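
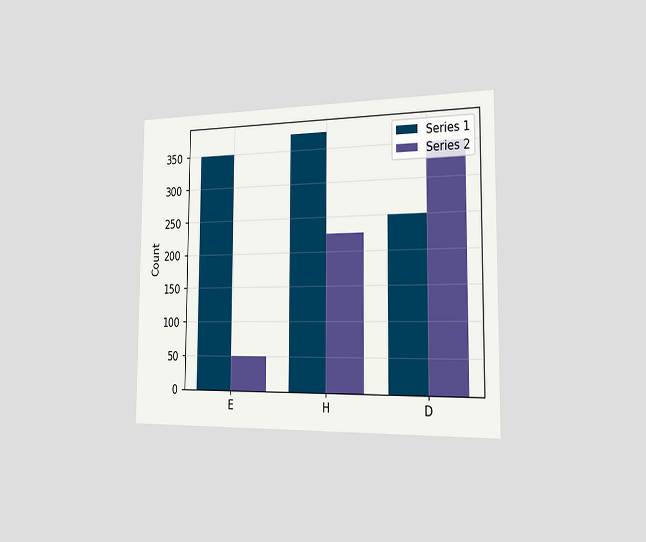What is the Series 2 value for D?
The chart is viewed slightly from the right. The Series 2 bar at D reaches 350 on the y-axis.

350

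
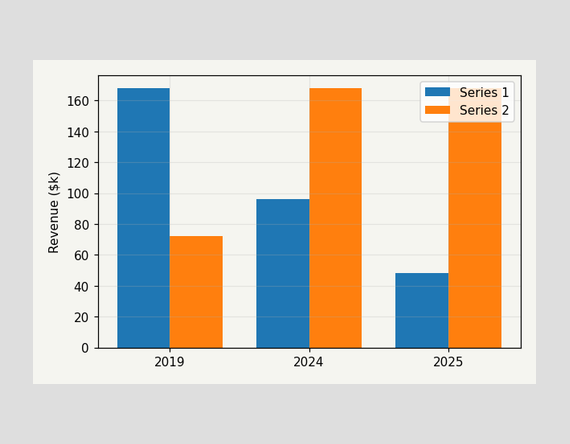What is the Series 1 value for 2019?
The Series 1 bar at 2019 reaches $168k on the y-axis.

$168k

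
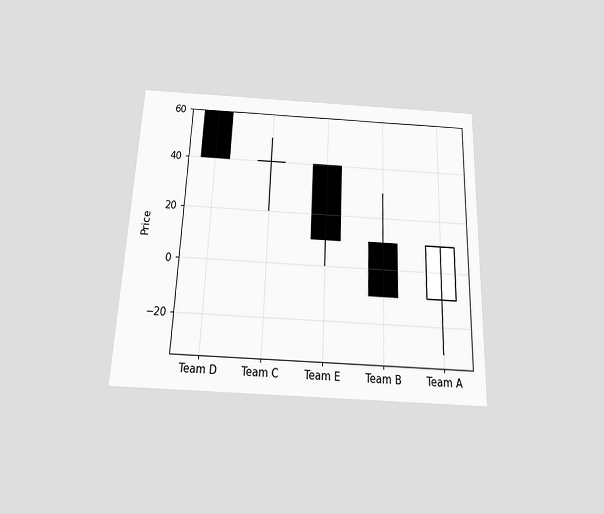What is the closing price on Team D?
The chart is tilted about 2° clockwise and viewed slightly from below. The Team D candle closes at 40.

40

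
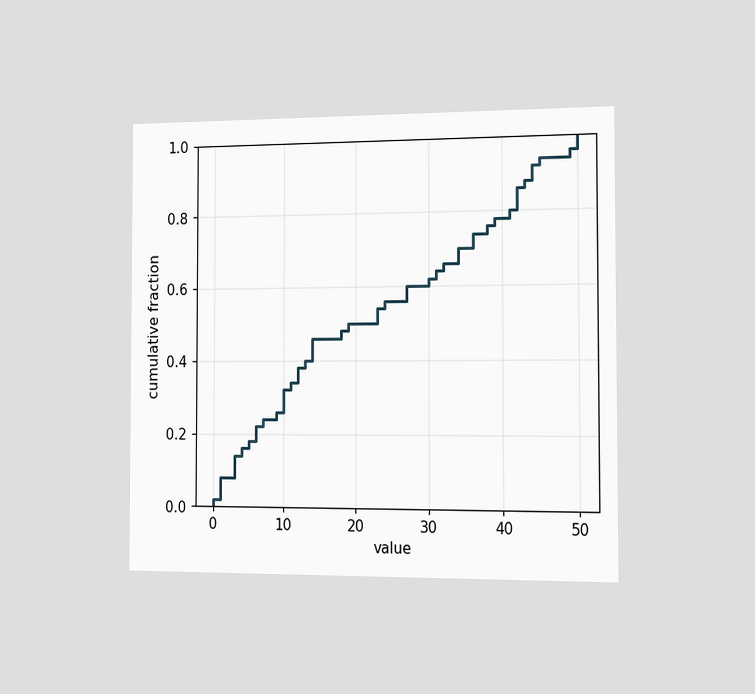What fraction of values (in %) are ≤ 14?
46%

The chart is viewed slightly from the right. At x=14 the ECDF step is at 46%.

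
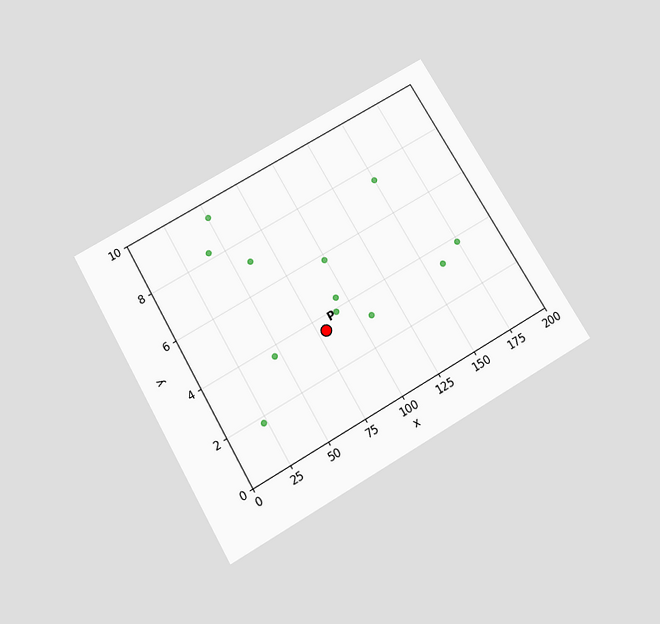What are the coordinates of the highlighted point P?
(80, 3.5)

The chart is tilted about 30° counter-clockwise and viewed slightly from below. Following the gridlines from P to each axis, P sits at (80, 3.5).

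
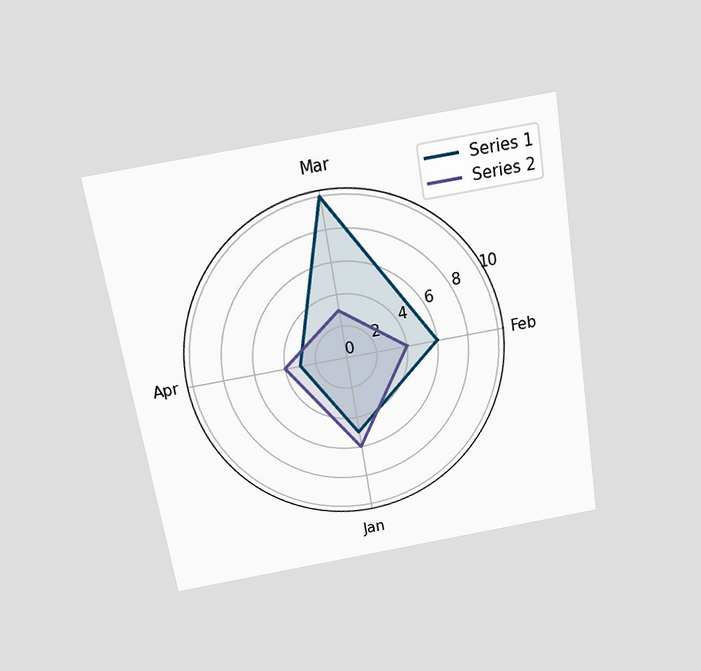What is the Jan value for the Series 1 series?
The chart is tilted about 9° counter-clockwise and viewed slightly from above. On the Jan axis, Series 1 reaches 5.

5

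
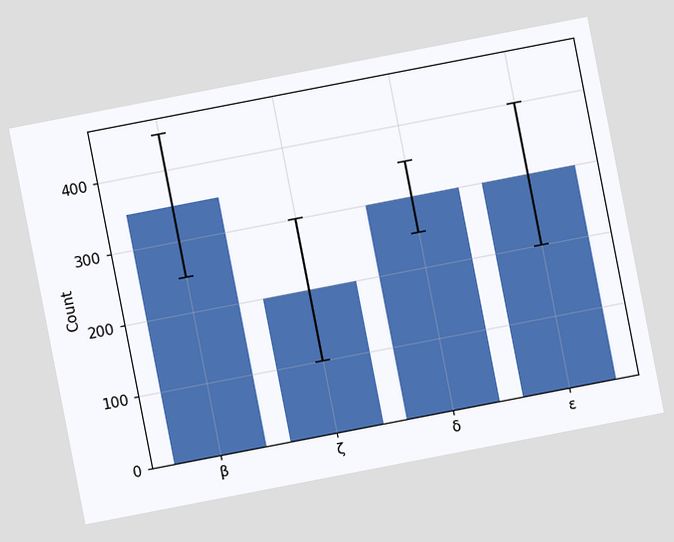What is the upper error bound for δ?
The chart is tilted about 11° counter-clockwise. The δ bar's upper whisker reaches 350.

350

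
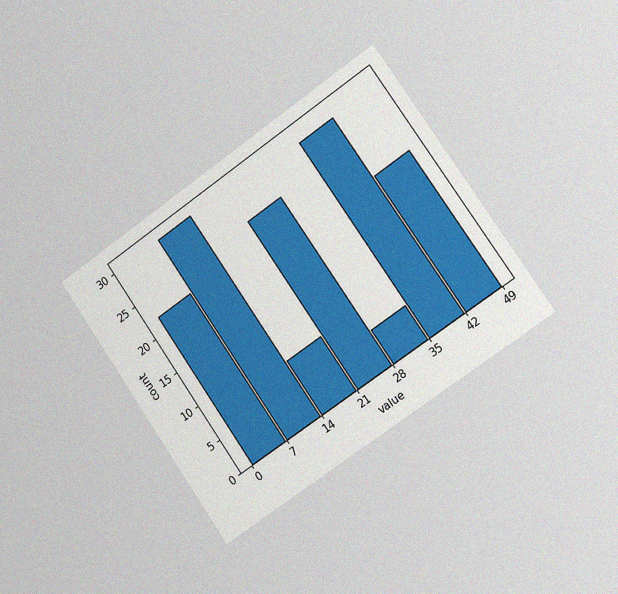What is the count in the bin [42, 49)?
20

The chart is tilted about 35° counter-clockwise and viewed slightly from the right, with some photo noise. The [42, 49) bin has height 20.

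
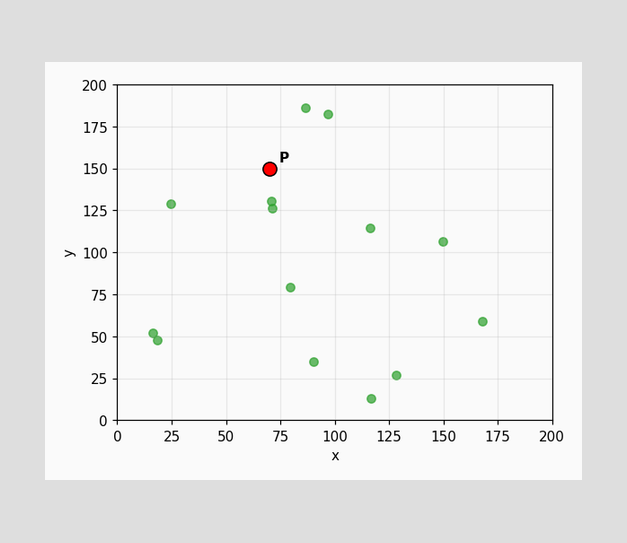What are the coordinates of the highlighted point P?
(70, 150)

Following the gridlines from P to each axis, P sits at (70, 150).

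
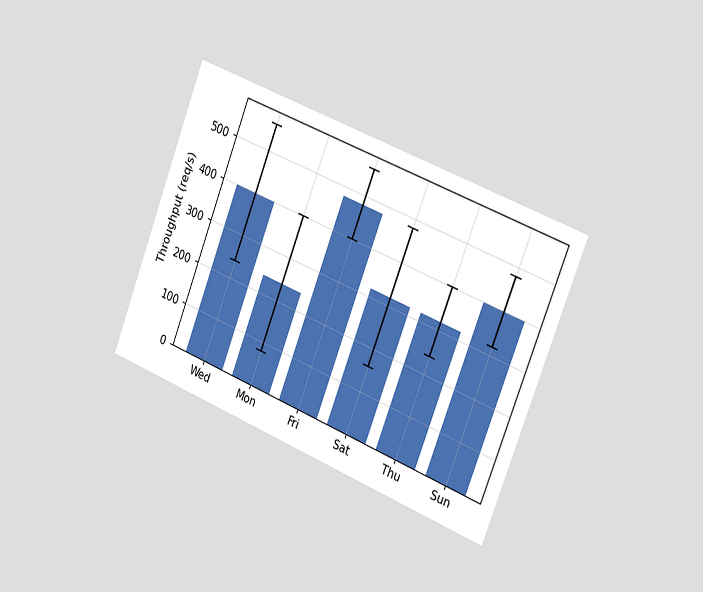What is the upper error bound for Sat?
480req/s

The chart is tilted about 21° clockwise and viewed slightly from the right. The Sat bar's upper whisker reaches 480req/s.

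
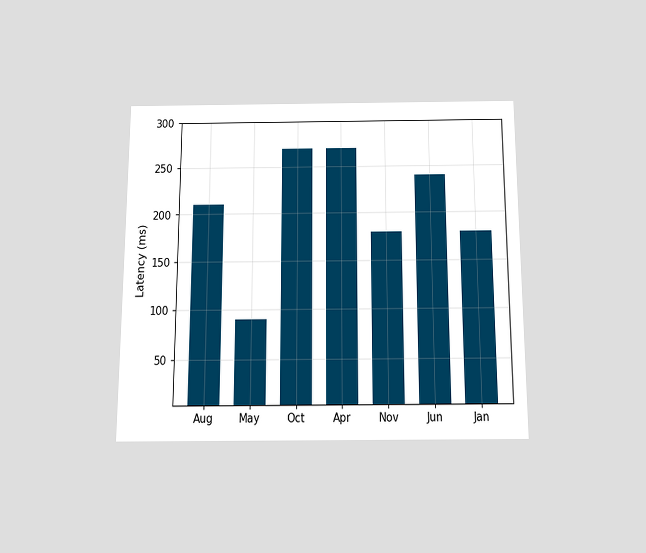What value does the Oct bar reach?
The chart is viewed slightly from below. Reading along the chart's y-axis, the Oct bar reaches 270ms.

270ms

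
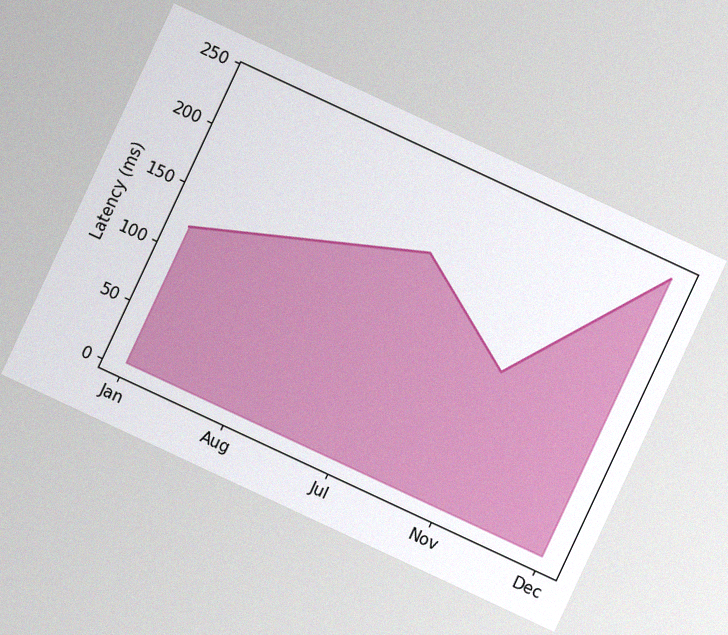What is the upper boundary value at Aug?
150ms

The chart is tilted about 25° clockwise, with some photo noise. At Aug the upper boundary is at 150ms.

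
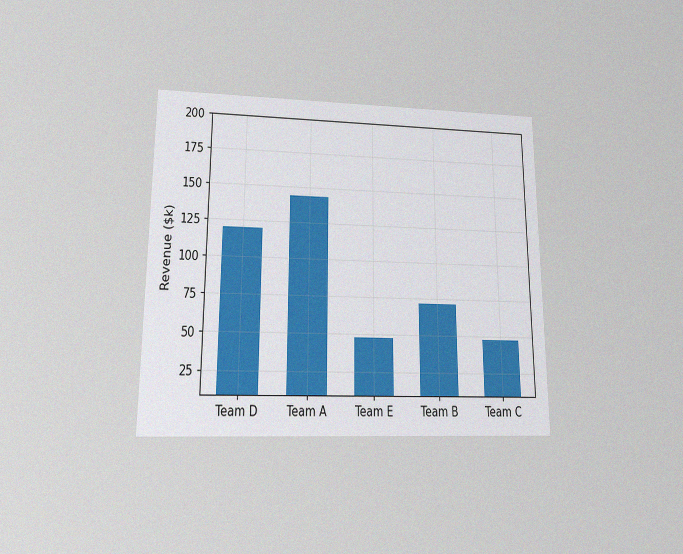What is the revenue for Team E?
The chart is viewed at a slight angle, with some photo noise. Reading along the chart's y-axis, the Team E bar reaches $48k.

$48k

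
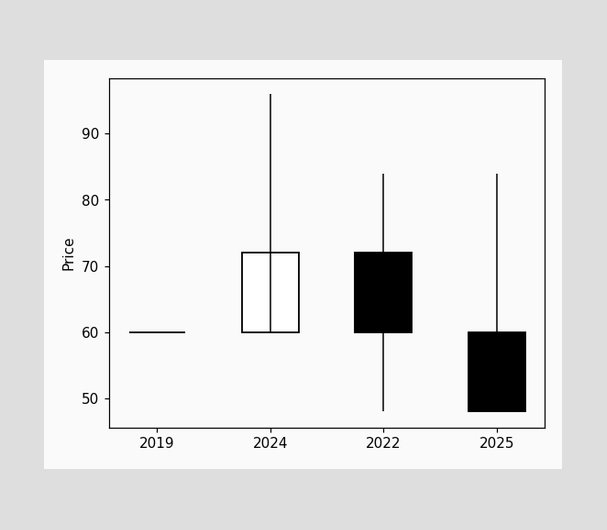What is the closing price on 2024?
The 2024 candle closes at 72.

72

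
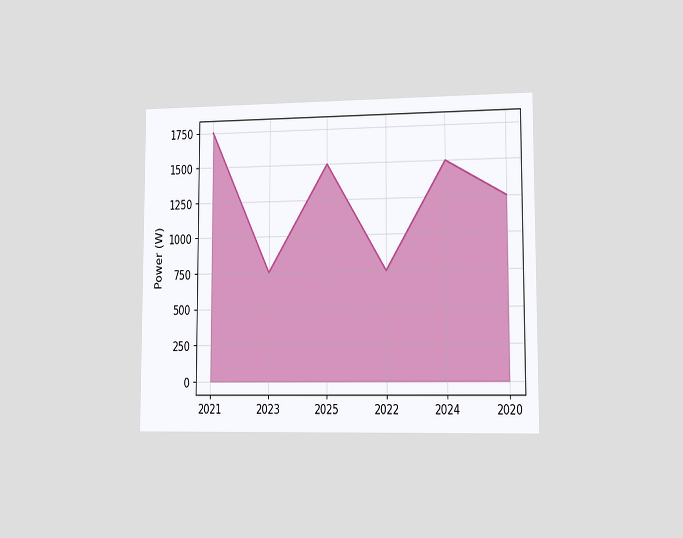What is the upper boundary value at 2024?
The chart is viewed slightly from the right. At 2024 the upper boundary is at 1500W.

1500W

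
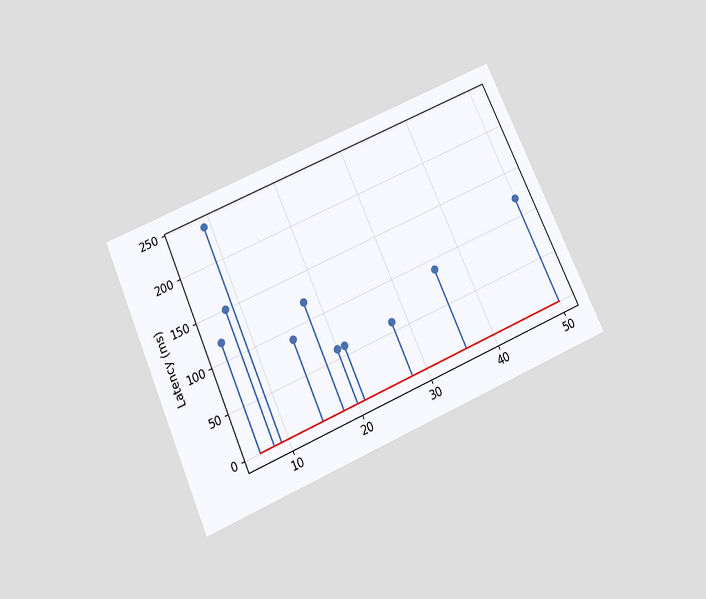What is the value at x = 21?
The chart is tilted about 24° counter-clockwise and viewed slightly from below. The stem at x=21 reaches 60ms.

60ms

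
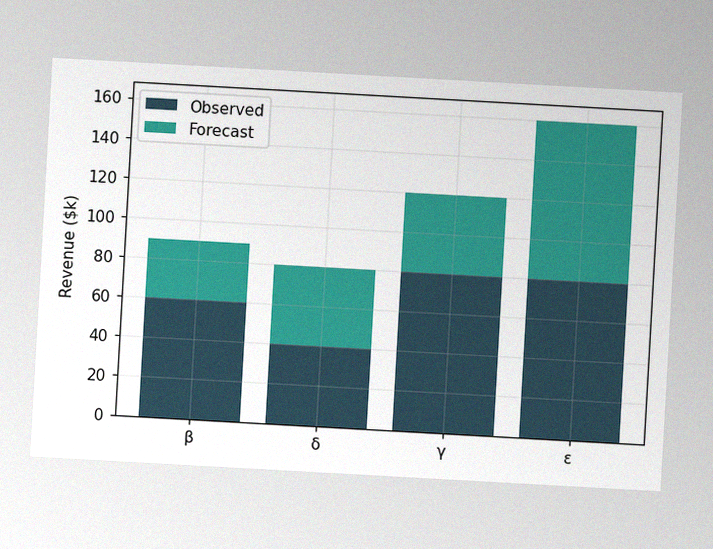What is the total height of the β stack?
The chart is tilted about 3° clockwise, with some photo noise. The β stack's top reaches $90k on the y-axis.

$90k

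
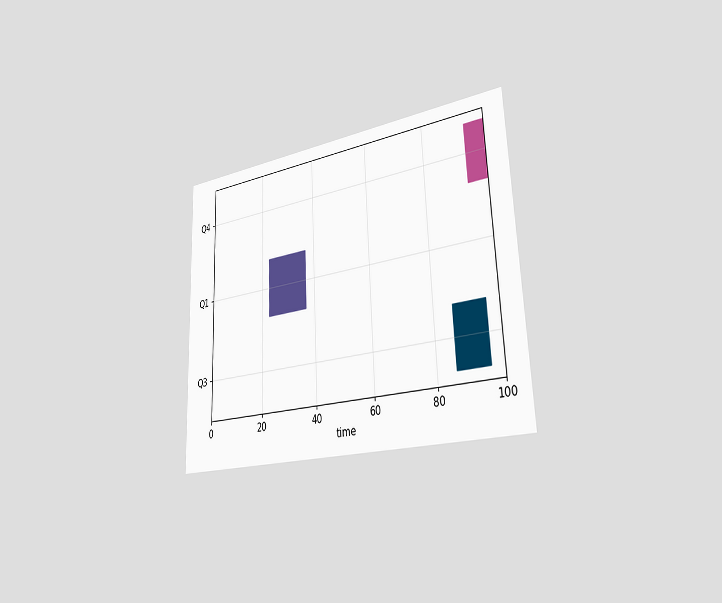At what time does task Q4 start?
The chart is tilted about 2° counter-clockwise and viewed slightly from the right. The Q4 bar begins at t=94.

94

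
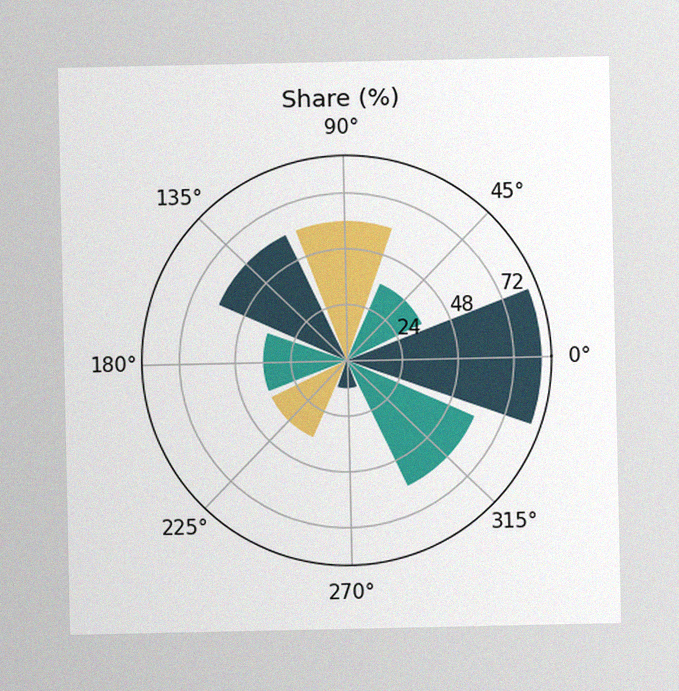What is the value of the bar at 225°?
36%

The image has some photo noise and uneven lighting. The bar at 225° reaches 36% on the radial axis.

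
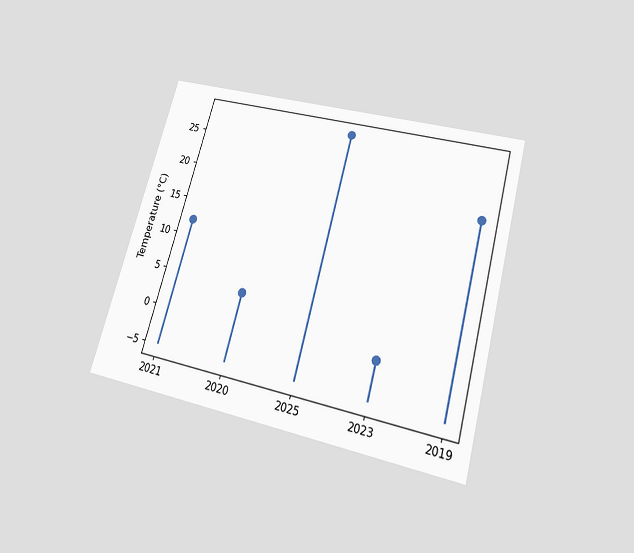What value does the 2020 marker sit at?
The chart is tilted about 15° clockwise and viewed slightly from below. The 2020 marker sits at 4°C.

4°C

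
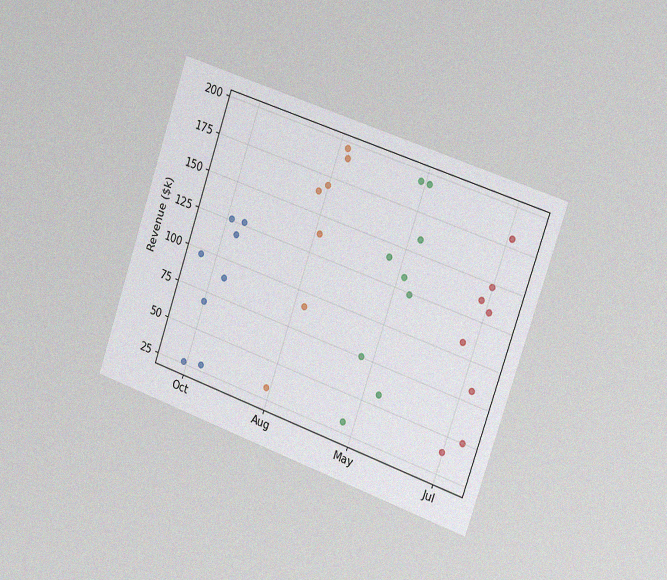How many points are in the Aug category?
The chart is tilted about 19° clockwise and viewed slightly from the right, with some photo noise. Counting the markers in the Aug column gives 7.

7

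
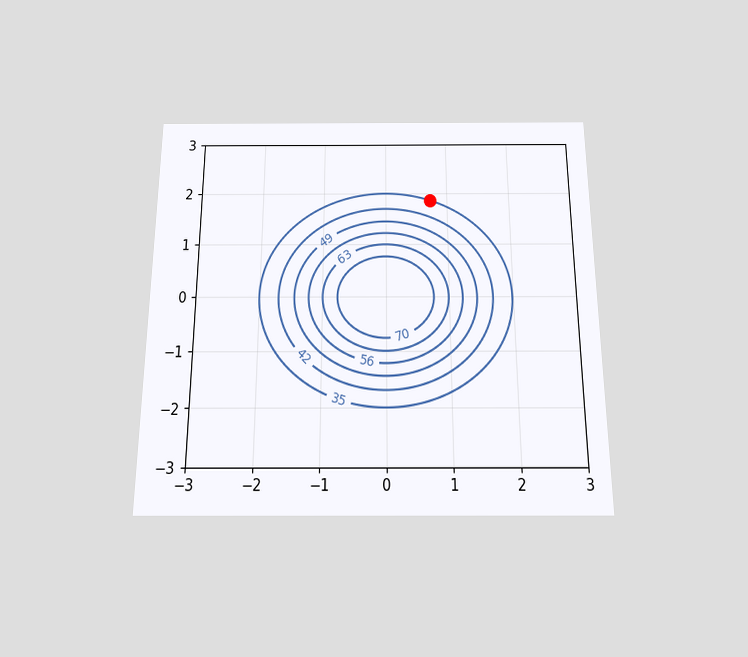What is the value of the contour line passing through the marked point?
35

The chart is viewed slightly from below. The marked point sits on the contour labelled 35.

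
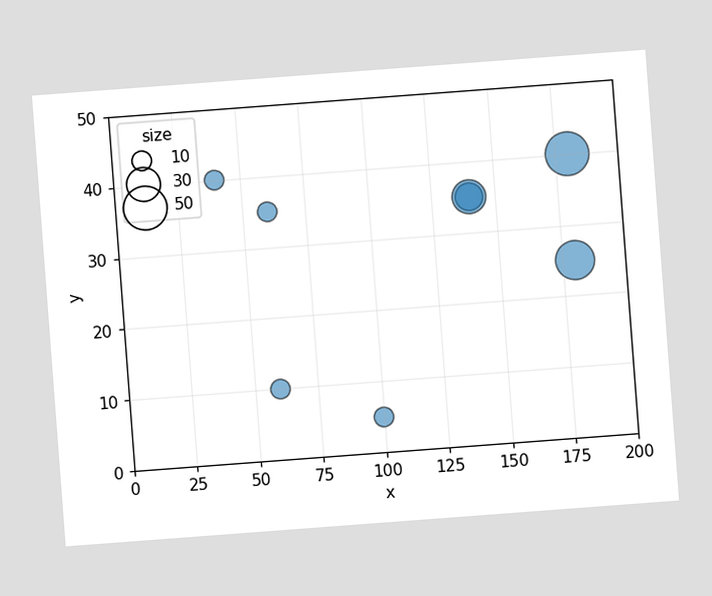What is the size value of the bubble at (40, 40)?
10

The chart is tilted about 4° counter-clockwise. Matching the bubble at (40, 40) against the size legend gives 10.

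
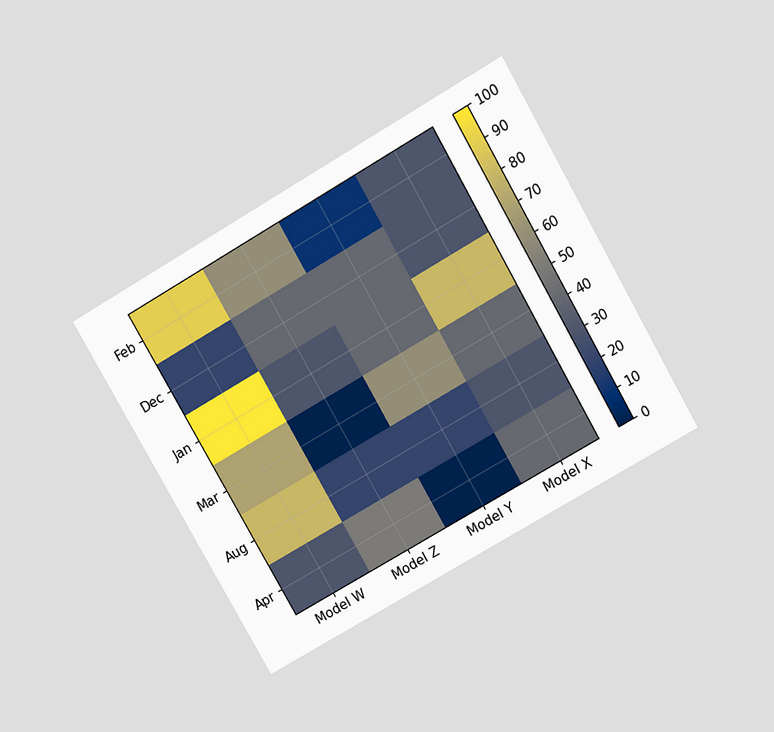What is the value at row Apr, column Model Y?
The chart is tilted about 30° counter-clockwise and viewed slightly from above. Matching cell (Apr, Model Y) against the colorbar gives 0.

0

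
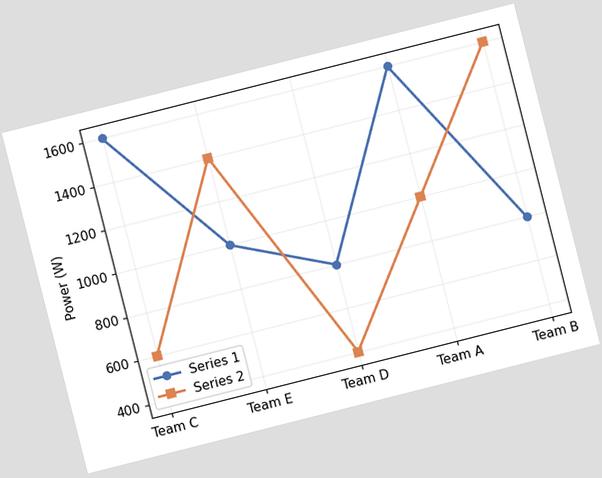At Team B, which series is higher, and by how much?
The chart is tilted about 14° counter-clockwise. At Team B, Series 2 sits above the other line by 800W.

Series 2, by 800W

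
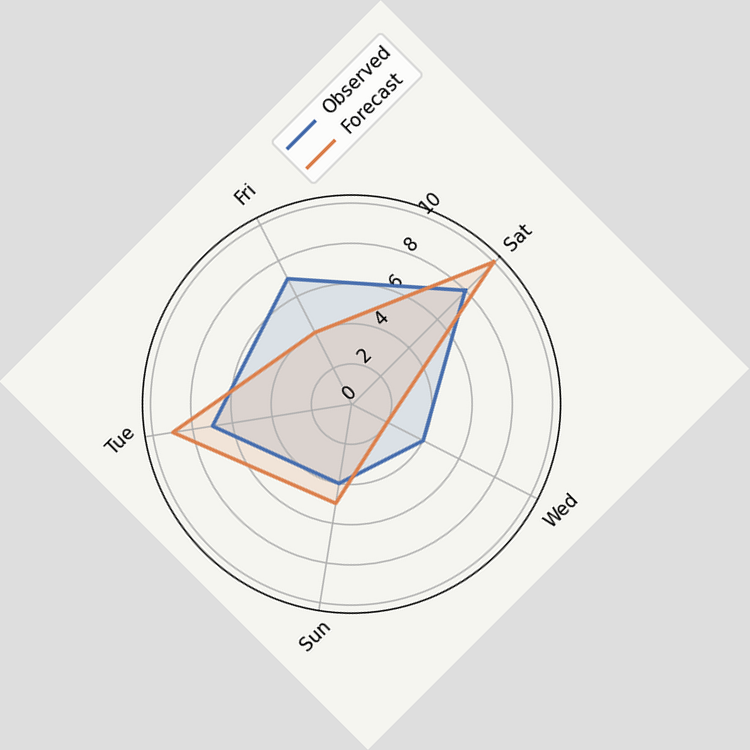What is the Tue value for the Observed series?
The chart is tilted about 45° counter-clockwise. On the Tue axis, Observed reaches 7.

7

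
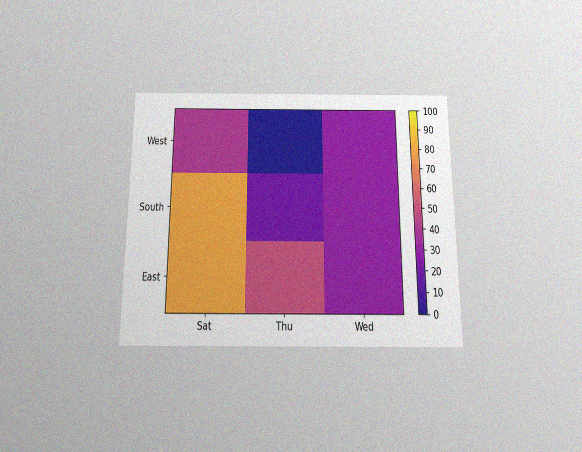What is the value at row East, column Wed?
30

The chart is viewed slightly from below, with some photo noise. Matching cell (East, Wed) against the colorbar gives 30.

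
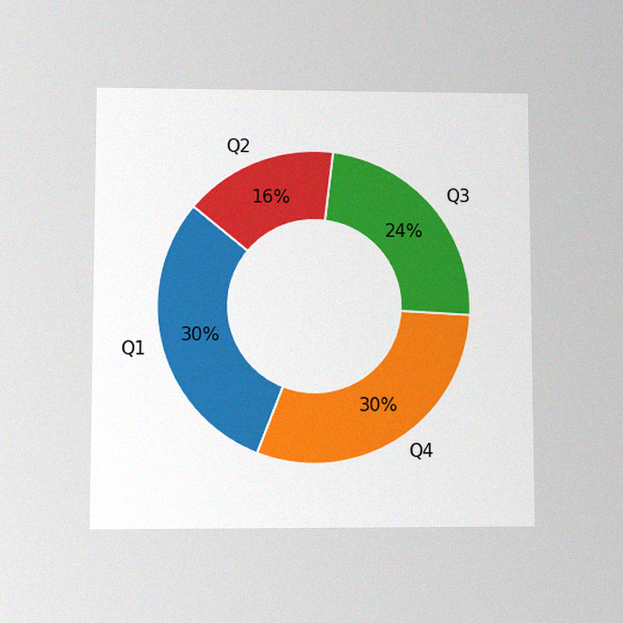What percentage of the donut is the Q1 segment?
30%

The chart is viewed at a slight angle, with some photo noise. The Q1 segment takes up 30% of the ring.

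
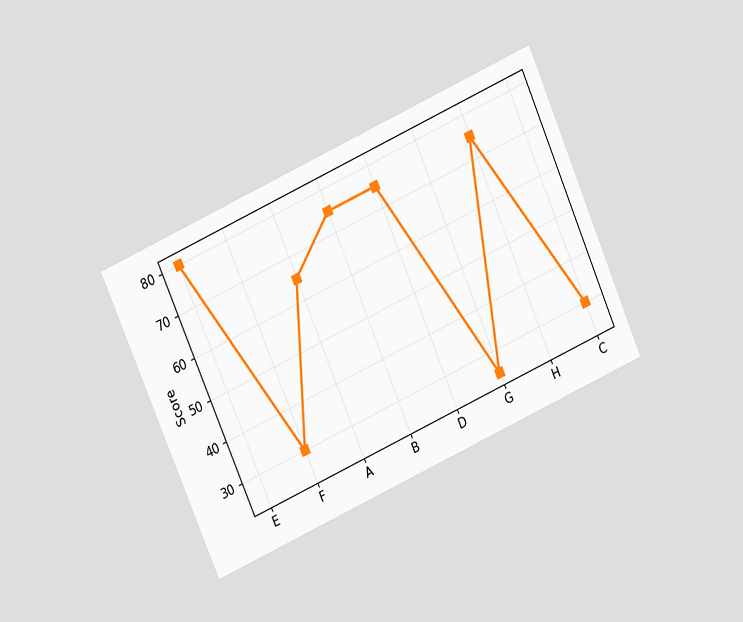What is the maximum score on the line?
The chart is tilted about 24° counter-clockwise and viewed at a slight angle. The highest point is at E, and reading across to the y-axis gives 80.

80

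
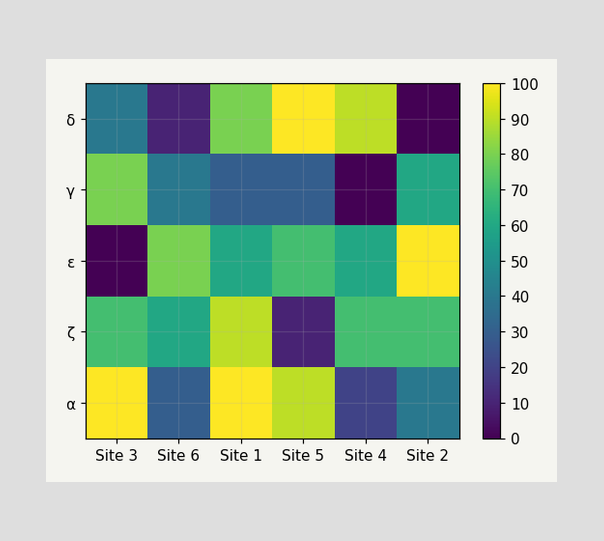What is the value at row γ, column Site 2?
Matching cell (γ, Site 2) against the colorbar gives 60.

60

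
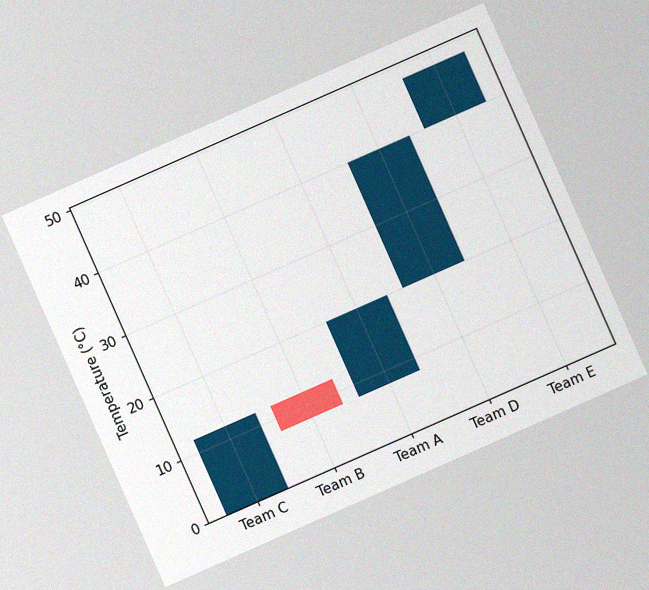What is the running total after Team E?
48°C

The chart is tilted about 24° counter-clockwise, with some photo noise. After Team E the running total reaches 48°C.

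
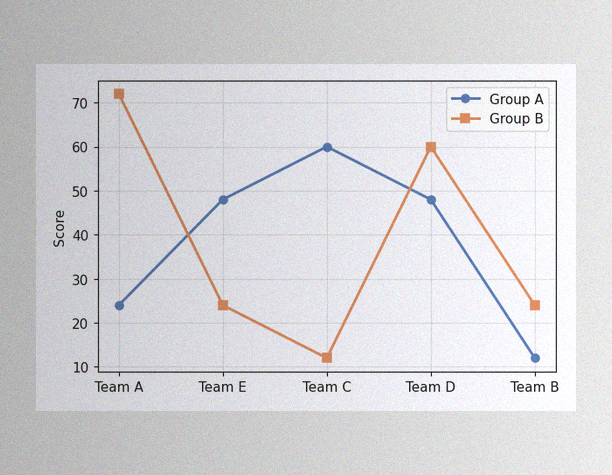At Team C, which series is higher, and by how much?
Group A, by 48

The image has some photo noise and uneven lighting. At Team C, Group A sits above the other line by 48.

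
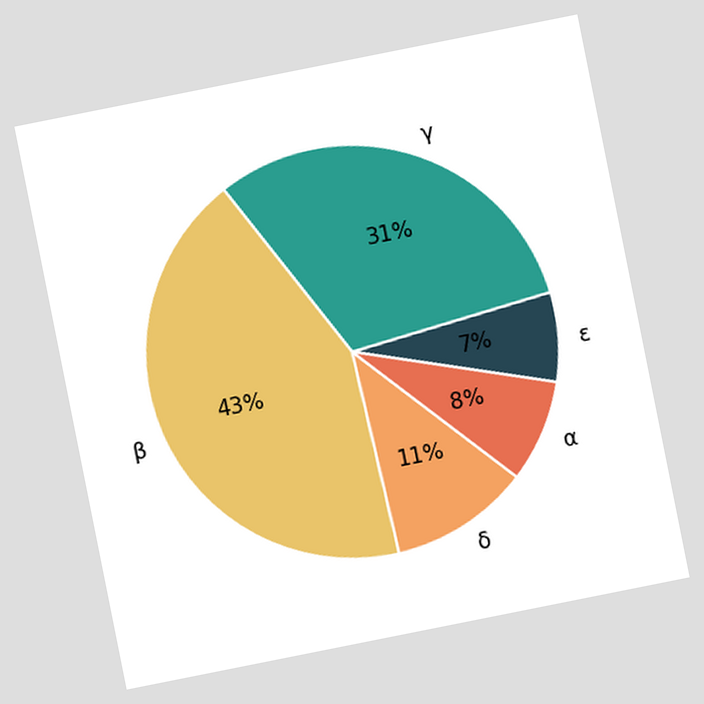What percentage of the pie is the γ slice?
31%

The chart is tilted about 11° counter-clockwise. The γ slice takes up 31% of the pie.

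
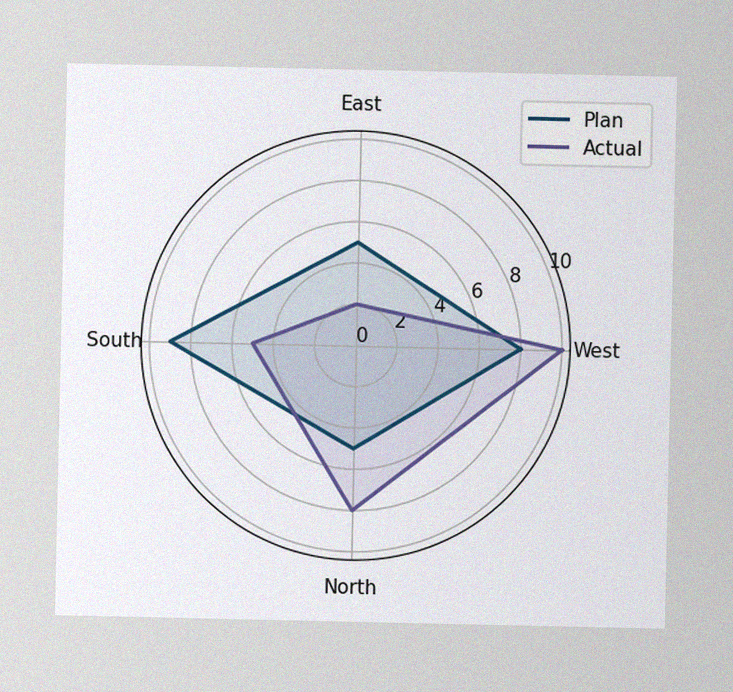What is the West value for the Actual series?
10

The image has some photo noise and uneven lighting. On the West axis, Actual reaches 10.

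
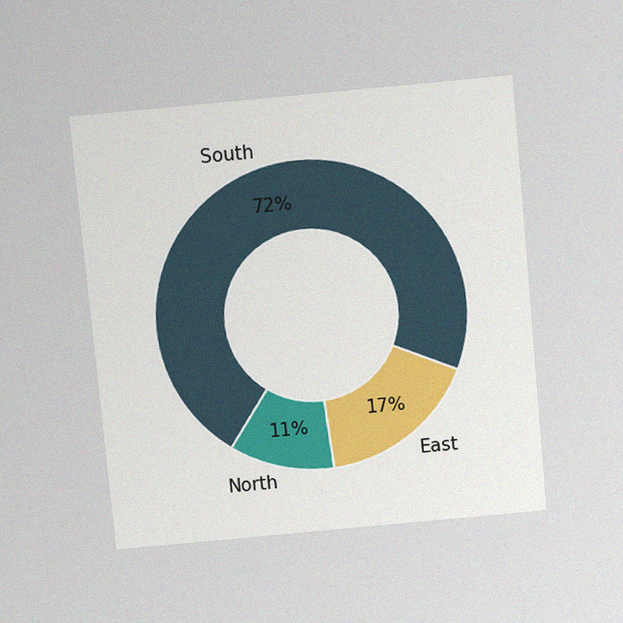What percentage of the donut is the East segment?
The chart is tilted about 5° counter-clockwise and viewed slightly from above, with some photo noise. The East segment takes up 17% of the ring.

17%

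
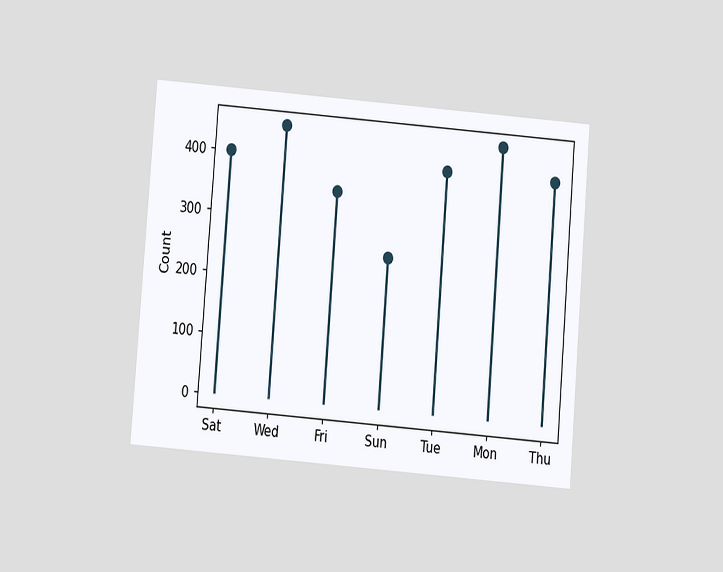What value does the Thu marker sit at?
The chart is tilted about 5° clockwise and viewed slightly from below. The Thu marker sits at 400.

400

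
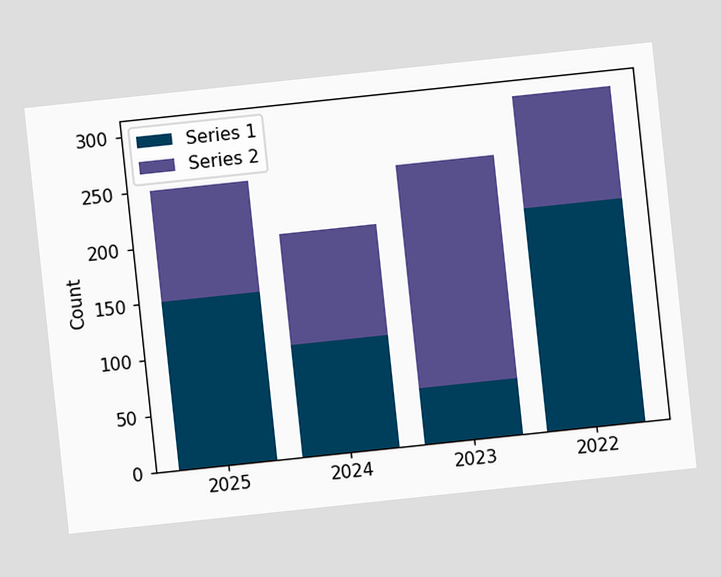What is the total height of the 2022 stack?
The chart is tilted about 6° counter-clockwise. The 2022 stack's top reaches 300 on the y-axis.

300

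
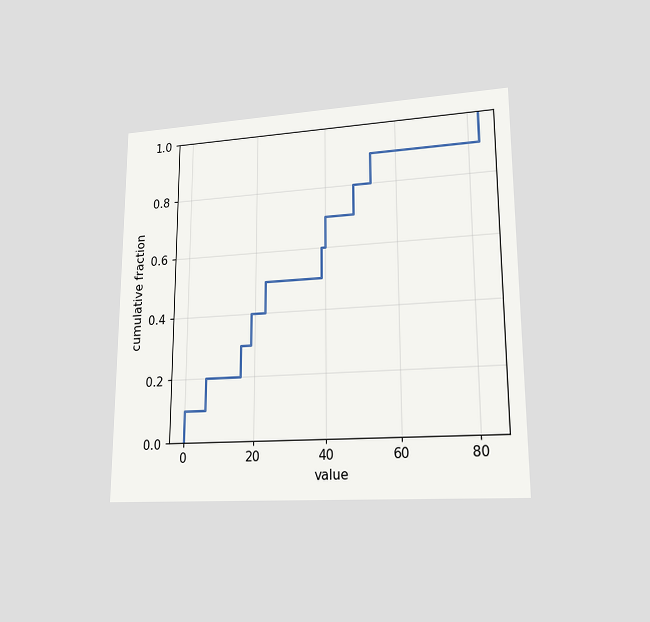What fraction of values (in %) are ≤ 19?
40%

The chart is viewed at a slight angle. At x=19 the ECDF step is at 40%.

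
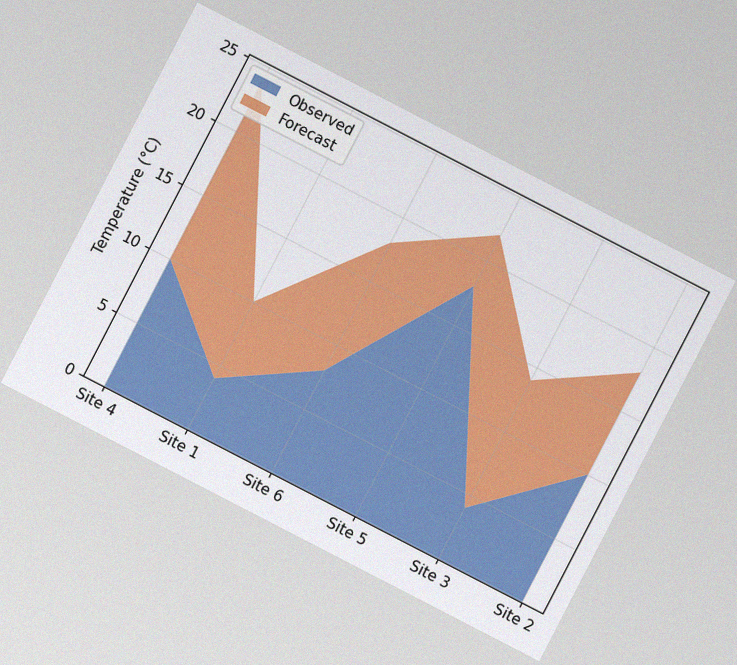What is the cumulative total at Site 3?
14°C

The chart is tilted about 27° clockwise, with some photo noise. The stacked total at Site 3 reaches 14°C.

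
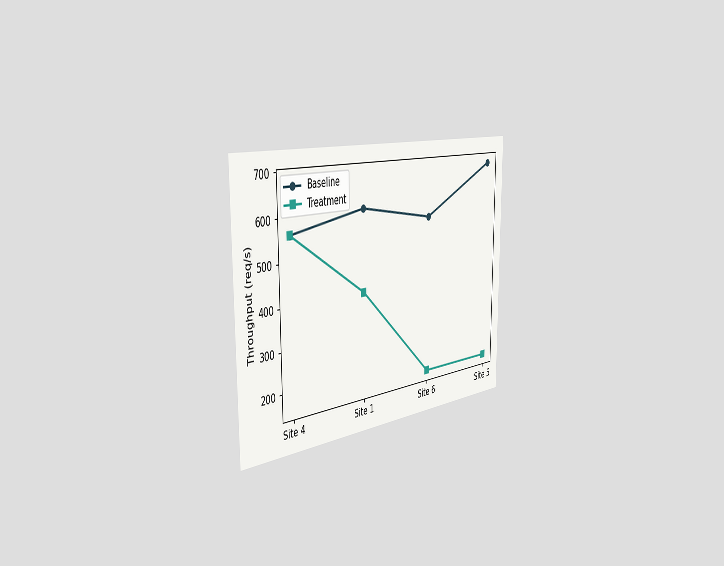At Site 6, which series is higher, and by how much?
The chart is viewed slightly from the left. At Site 6, Baseline sits above the other line by 400req/s.

Baseline, by 400req/s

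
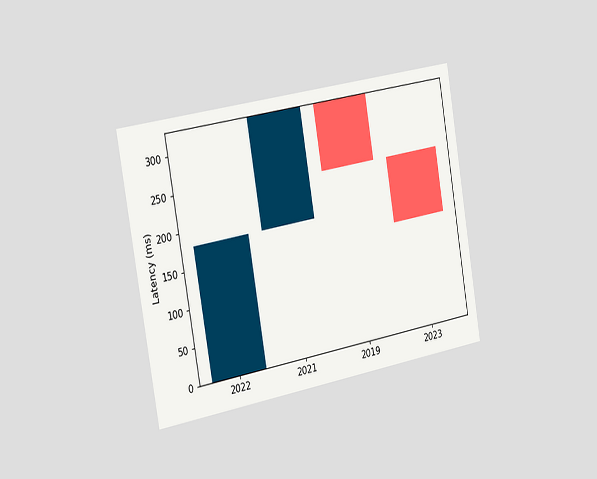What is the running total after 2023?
150ms

The chart is tilted about 10° counter-clockwise and viewed slightly from the left. After 2023 the running total reaches 150ms.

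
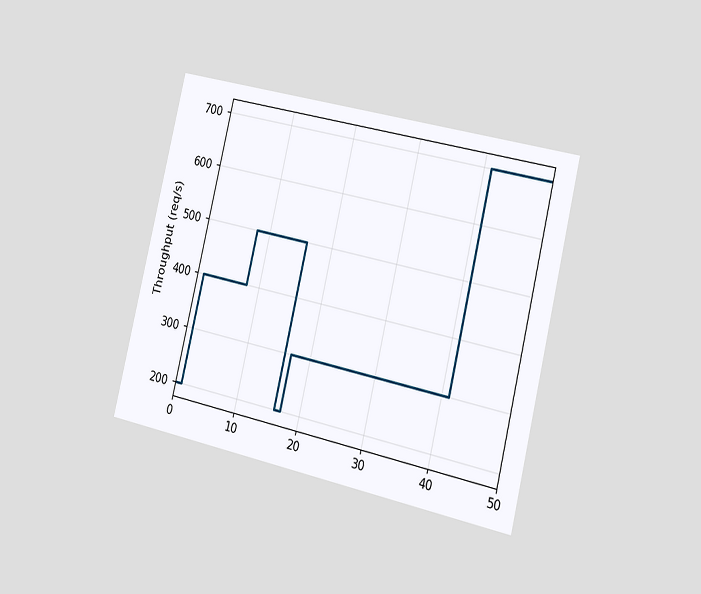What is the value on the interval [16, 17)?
The chart is tilted about 13° clockwise and viewed slightly from the right. On [16, 17) the step sits at 200req/s.

200req/s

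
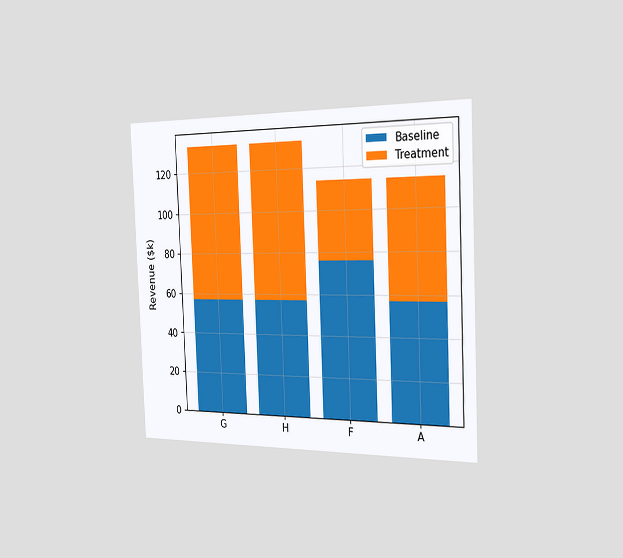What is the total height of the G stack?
The chart is tilted about 2° counter-clockwise and viewed slightly from the right. The G stack's top reaches $133k on the y-axis.

$133k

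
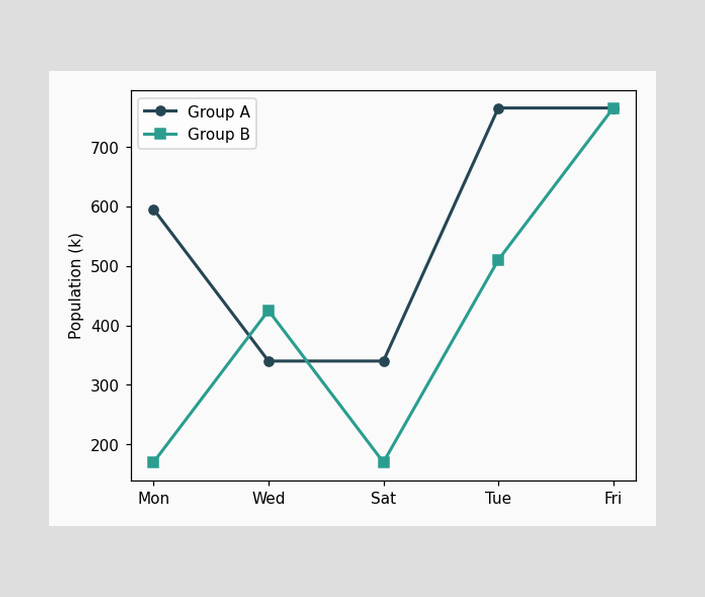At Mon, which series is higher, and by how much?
Group A, by 425k

At Mon, Group A sits above the other line by 425k.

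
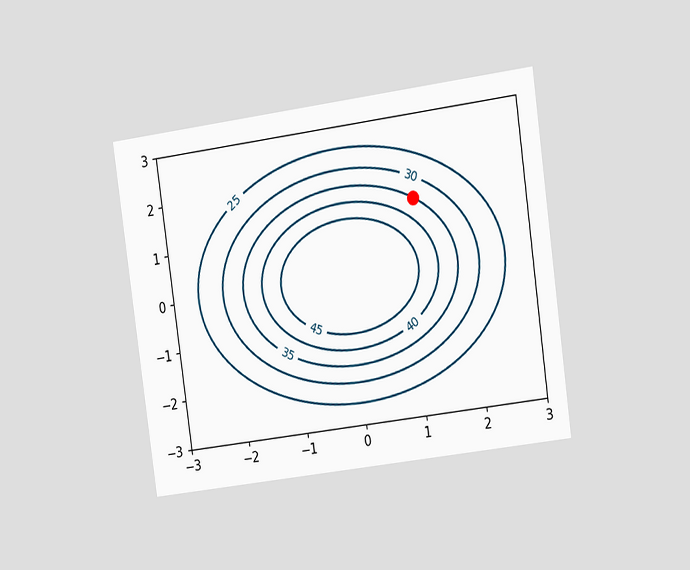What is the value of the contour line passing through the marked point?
The chart is tilted about 8° counter-clockwise and viewed slightly from the right. The marked point sits on the contour labelled 35.

35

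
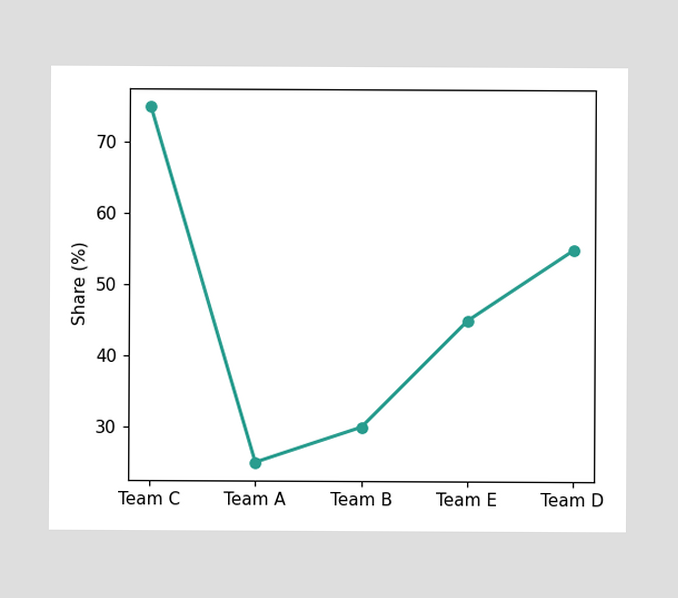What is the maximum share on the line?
75%

The highest point is at Team C, and reading across to the y-axis gives 75%.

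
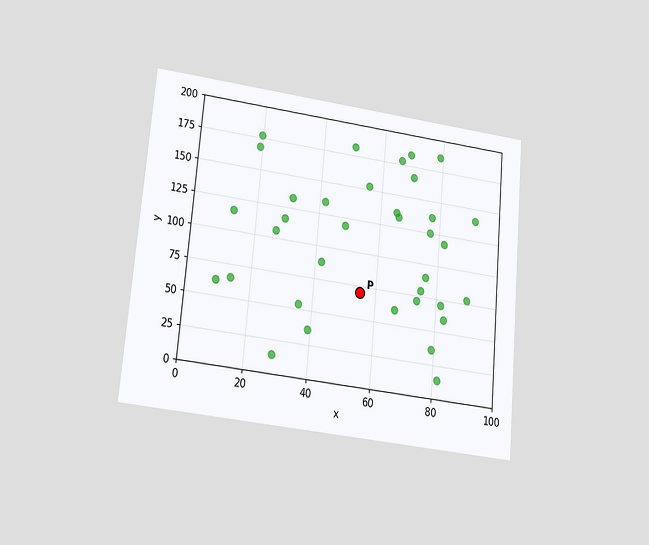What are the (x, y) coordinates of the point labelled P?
(55, 70)

The chart is tilted about 5° clockwise and viewed slightly from below. Following the gridlines from P to each axis, P sits at (55, 70).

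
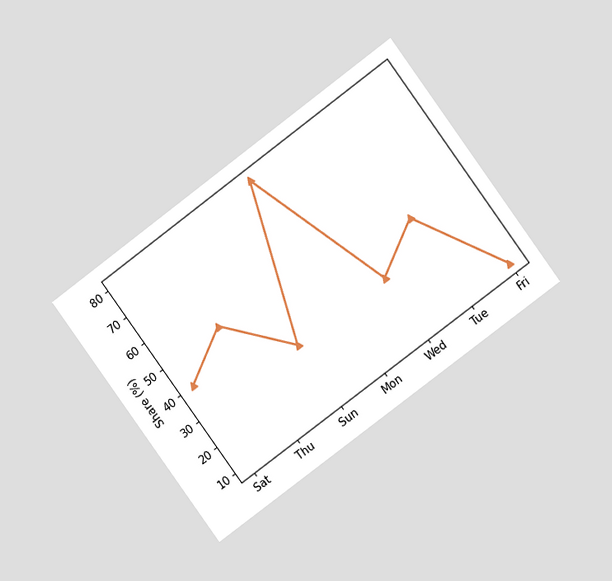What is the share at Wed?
30%

The chart is tilted about 36° counter-clockwise and viewed at a slight angle. At Wed, the line is at 30%.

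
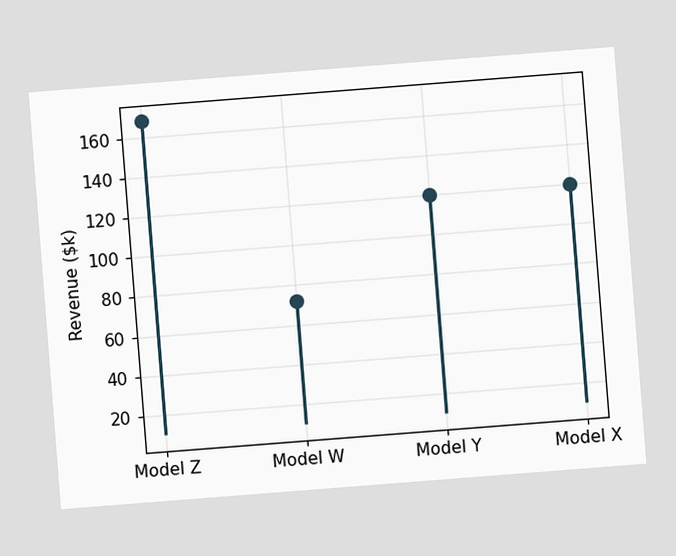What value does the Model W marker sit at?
$72k

The chart is tilted about 4° counter-clockwise. The Model W marker sits at $72k.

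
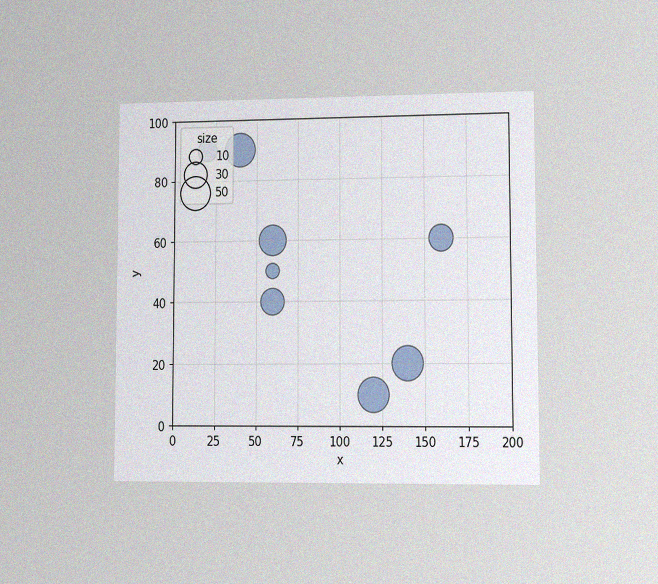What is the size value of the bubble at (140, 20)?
50

The chart is viewed at a slight angle, with some photo noise. Matching the bubble at (140, 20) against the size legend gives 50.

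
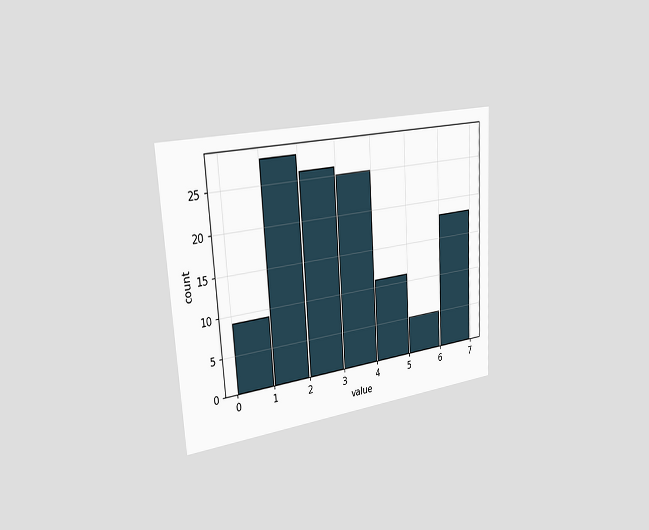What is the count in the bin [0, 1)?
The chart is tilted about 3° counter-clockwise and viewed slightly from the left. The [0, 1) bin has height 9.

9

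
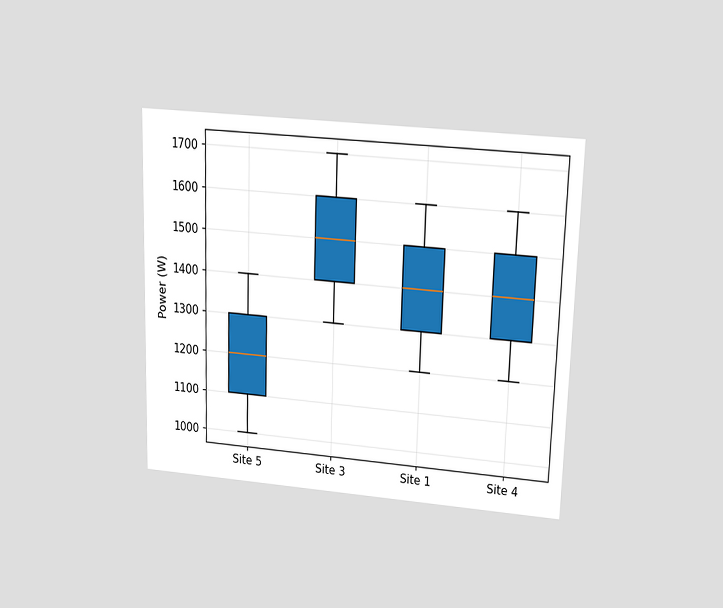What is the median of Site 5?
The chart is viewed slightly from above. The median line in the Site 5 box sits at 1200W.

1200W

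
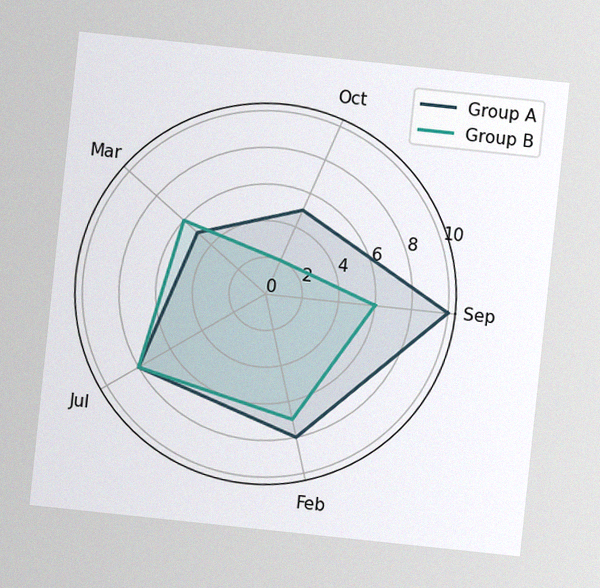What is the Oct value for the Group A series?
5

The chart is tilted about 6° clockwise, with some photo noise. On the Oct axis, Group A reaches 5.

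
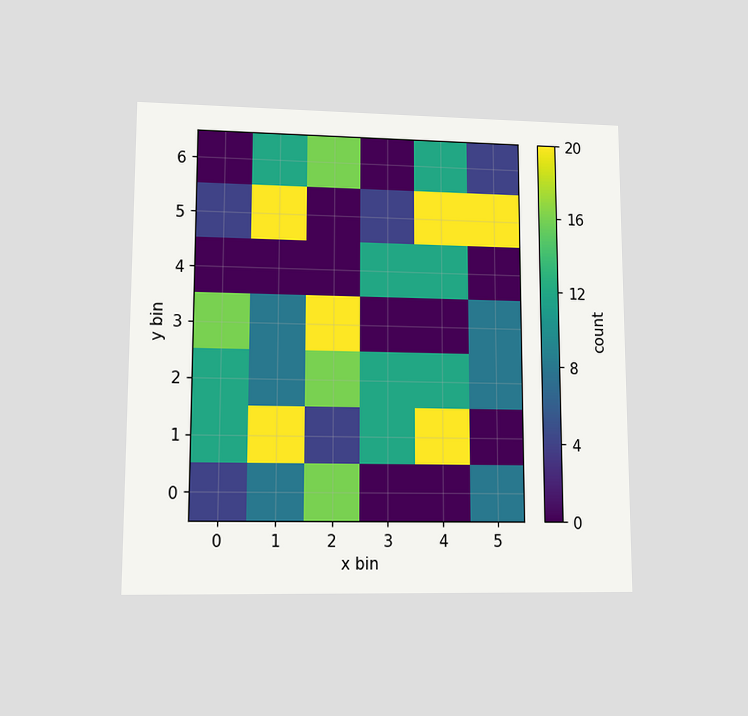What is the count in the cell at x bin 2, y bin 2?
The chart is viewed at a slight angle. Matching the cell (2, 2) against the colorbar gives 16.

16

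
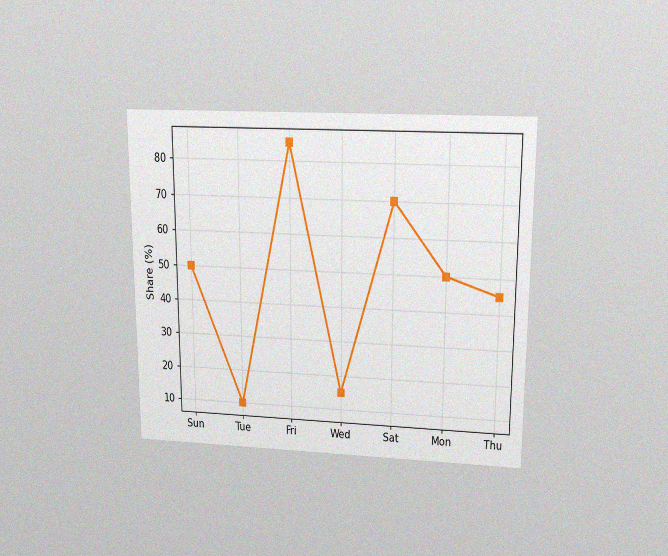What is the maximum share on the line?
85%

The chart is viewed slightly from above, with some photo noise. The highest point is at Fri, and reading across to the y-axis gives 85%.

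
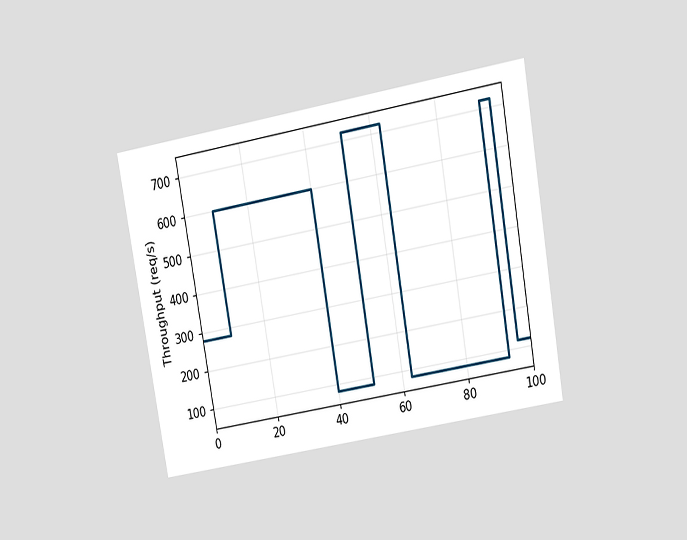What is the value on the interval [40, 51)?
80req/s

The chart is tilted about 10° counter-clockwise and viewed at a slight angle. On [40, 51) the step sits at 80req/s.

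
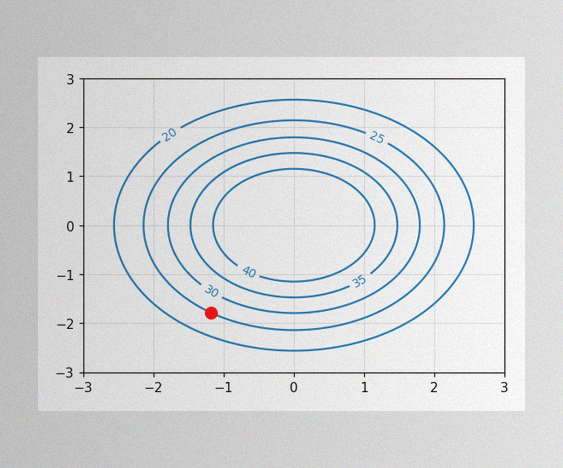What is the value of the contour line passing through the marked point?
25

The image has some photo noise and uneven lighting. The marked point sits on the contour labelled 25.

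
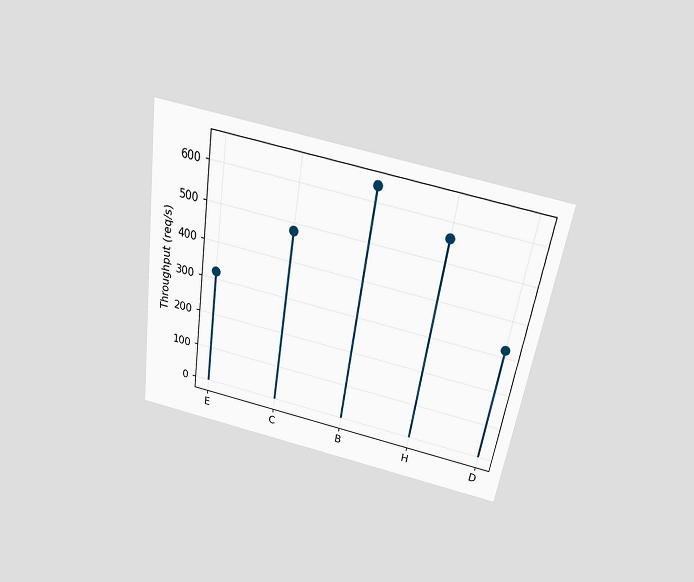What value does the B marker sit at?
The chart is tilted about 9° clockwise and viewed slightly from above. The B marker sits at 640req/s.

640req/s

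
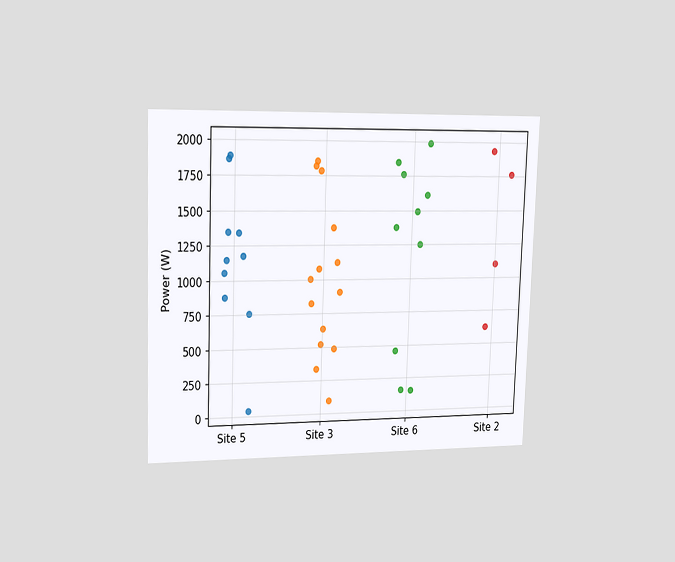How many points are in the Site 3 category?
14

The chart is viewed slightly from the left. Counting the markers in the Site 3 column gives 14.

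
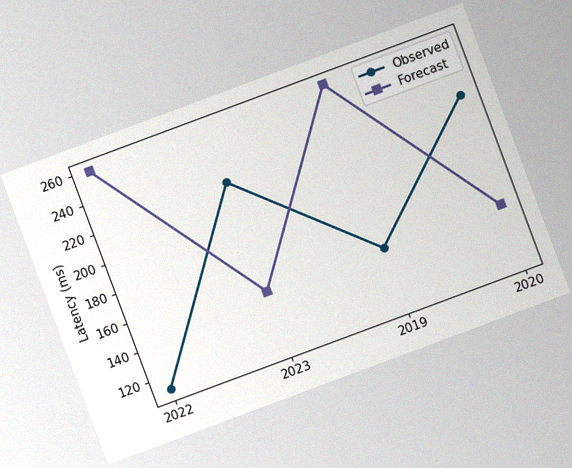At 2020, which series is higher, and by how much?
Observed, by 74ms

The chart is tilted about 20° counter-clockwise, with some photo noise. At 2020, Observed sits above the other line by 74ms.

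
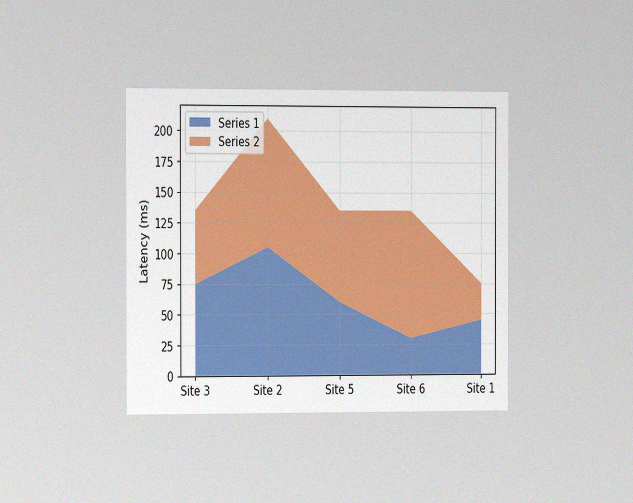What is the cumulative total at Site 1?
75ms

The chart is viewed at a slight angle, with some photo noise. The stacked total at Site 1 reaches 75ms.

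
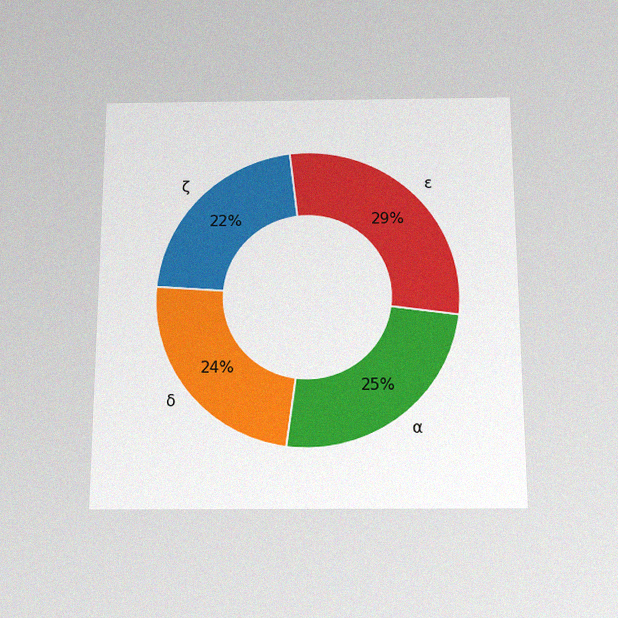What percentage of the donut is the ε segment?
29%

The chart is viewed slightly from below, with some photo noise. The ε segment takes up 29% of the ring.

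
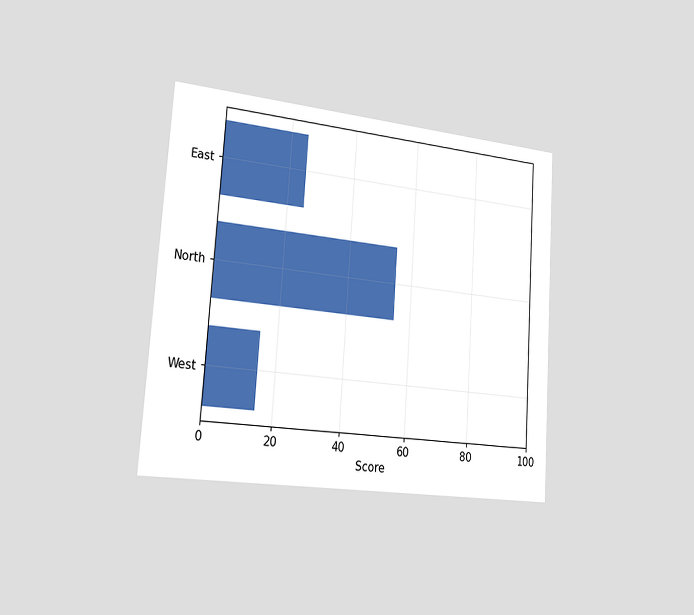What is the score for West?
The chart is tilted about 4° clockwise and viewed slightly from the left. Reading along the chart's x-axis, the West bar reaches 15.

15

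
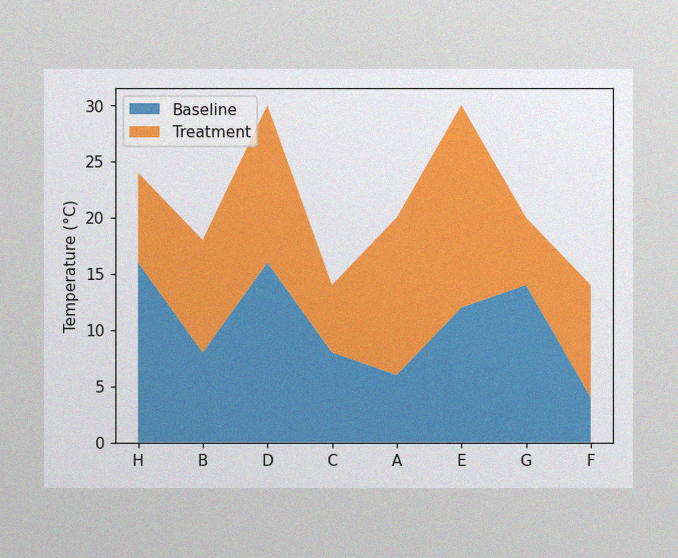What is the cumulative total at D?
30°C

The image has some photo noise and uneven lighting. The stacked total at D reaches 30°C.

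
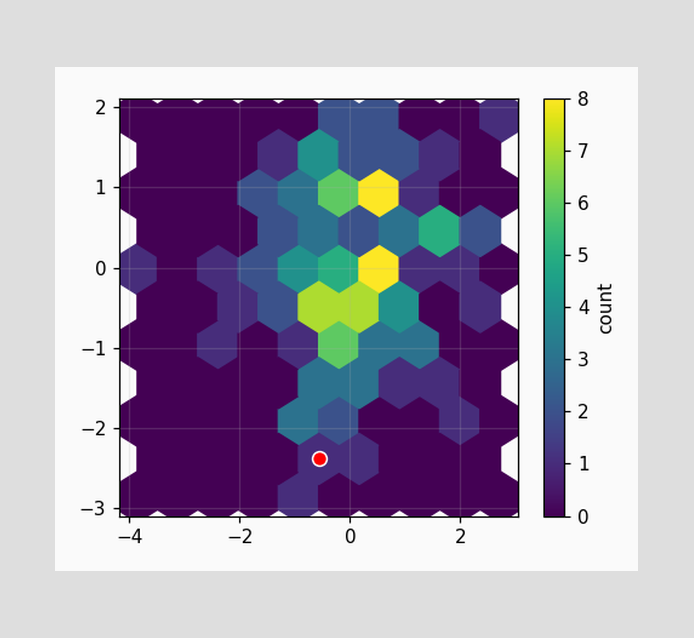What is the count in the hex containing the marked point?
The marked hex reads 1 on the colorbar.

1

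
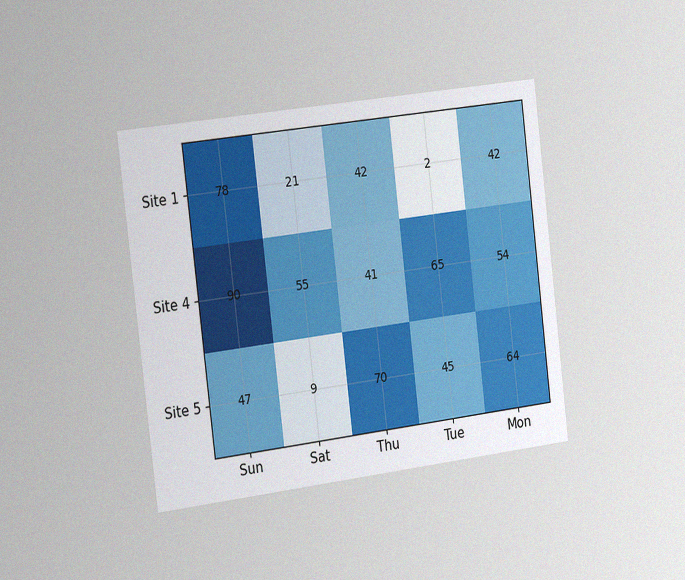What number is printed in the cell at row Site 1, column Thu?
The chart is tilted about 7° counter-clockwise and viewed slightly from the left, with some photo noise. The (Site 1, Thu) cell reads 42.

42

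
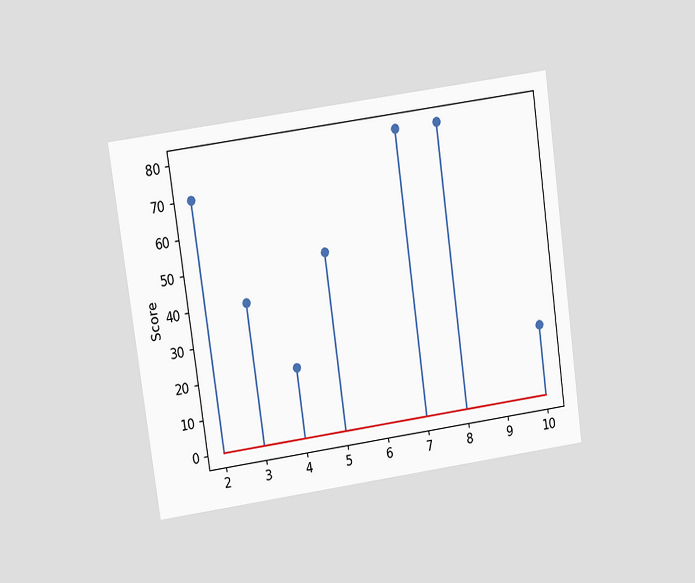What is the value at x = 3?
The chart is tilted about 8° counter-clockwise and viewed at a slight angle. The stem at x=3 reaches 40.

40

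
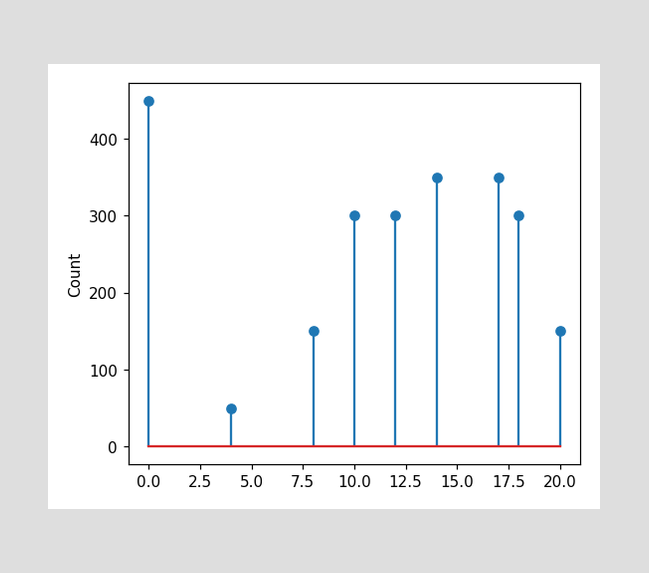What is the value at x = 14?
The stem at x=14 reaches 350.

350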